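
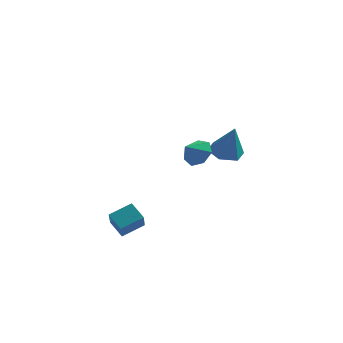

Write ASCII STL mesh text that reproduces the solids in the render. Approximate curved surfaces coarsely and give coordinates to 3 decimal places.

solid 
facet normal 0.483 0.594 -0.644
outer loop
vertex 3.211 -2.634 2.537
vertex 2.726 -2.917 1.912
vertex 2.596 -2.261 2.42
endloop
endfacet
facet normal -0.100 0.144 0.985
outer loop
vertex 3.211 -2.634 2.537
vertex 2.596 -2.261 2.42
vertex 2.234 -3.523 2.568
endloop
endfacet
facet normal 0.483 0.594 -0.643
outer loop
vertex 2.596 -2.261 2.42
vertex 2.726 -2.917 1.912
vertex 2.079 -2.382 1.92
endloop
endfacet
facet normal -0.701 0.278 0.657
outer loop
vertex 2.596 -2.261 2.42
vertex 2.079 -2.382 1.92
vertex 2.234 -3.523 2.568
endloop
endfacet
facet normal 0.483 0.594 -0.643
outer loop
vertex 2.079 -2.382 1.92
vertex 2.726 -2.917 1.912
vertex 2.05 -2.906 1.414
endloop
endfacet
facet normal -0.990 -0.064 0.123
outer loop
vertex 2.079 -2.382 1.92
vertex 2.05 -2.906 1.414
vertex 2.234 -3.523 2.568
endloop
endfacet
facet normal 0.484 0.594 -0.643
outer loop
vertex 2.05 -2.906 1.414
vertex 2.726 -2.917 1.912
vertex 2.529 -3.438 1.283
endloop
endfacet
facet normal -0.752 -0.624 -0.214
outer loop
vertex 2.05 -2.906 1.414
vertex 2.529 -3.438 1.283
vertex 2.234 -3.523 2.568
endloop
endfacet
facet normal 0.483 0.594 -0.643
outer loop
vertex 2.529 -3.438 1.283
vertex 2.726 -2.917 1.912
vertex 3.158 -3.579 1.625
endloop
endfacet
facet normal -0.164 -0.981 -0.103
outer loop
vertex 2.529 -3.438 1.283
vertex 3.158 -3.579 1.625
vertex 2.234 -3.523 2.568
endloop
endfacet
facet normal 0.483 0.594 -0.643
outer loop
vertex 3.158 -3.579 1.625
vertex 2.726 -2.917 1.912
vertex 3.461 -3.221 2.183
endloop
endfacet
facet normal 0.331 -0.866 0.376
outer loop
vertex 3.158 -3.579 1.625
vertex 3.461 -3.221 2.183
vertex 2.234 -3.523 2.568
endloop
endfacet
facet normal 0.483 0.594 -0.644
outer loop
vertex 3.461 -3.221 2.183
vertex 2.726 -2.917 1.912
vertex 3.211 -2.634 2.537
endloop
endfacet
facet normal 0.359 -0.365 0.859
outer loop
vertex 3.461 -3.221 2.183
vertex 3.211 -2.634 2.537
vertex 2.234 -3.523 2.568
endloop
endfacet
facet normal -0.277 0.135 -0.951
outer loop
vertex 3.462 3.204 -1.537
vertex 2.714 3.78 -1.238
vertex 3.597 4.18 -1.438
endloop
endfacet
facet normal 0.982 -0.148 0.121
outer loop
vertex 3.462 3.204 -1.537
vertex 3.597 4.18 -1.438
vertex 3.246 3.52 0.598
endloop
endfacet
facet normal -0.276 0.134 -0.952
outer loop
vertex 3.597 4.18 -1.438
vertex 2.714 3.78 -1.238
vertex 2.849 4.755 -1.14
endloop
endfacet
facet normal 0.654 0.679 0.333
outer loop
vertex 3.597 4.18 -1.438
vertex 2.849 4.755 -1.14
vertex 3.246 3.52 0.598
endloop
endfacet
facet normal -0.276 0.134 -0.952
outer loop
vertex 2.849 4.755 -1.14
vertex 2.714 3.78 -1.238
vertex 1.966 4.355 -0.94
endloop
endfacet
facet normal -0.214 0.772 0.598
outer loop
vertex 2.849 4.755 -1.14
vertex 1.966 4.355 -0.94
vertex 3.246 3.52 0.598
endloop
endfacet
facet normal -0.275 0.135 -0.952
outer loop
vertex 1.966 4.355 -0.94
vertex 2.714 3.78 -1.238
vertex 1.83 3.38 -1.039
endloop
endfacet
facet normal -0.757 0.039 0.652
outer loop
vertex 1.966 4.355 -0.94
vertex 1.83 3.38 -1.039
vertex 3.246 3.52 0.598
endloop
endfacet
facet normal -0.275 0.135 -0.952
outer loop
vertex 1.83 3.38 -1.039
vertex 2.714 3.78 -1.238
vertex 2.578 2.804 -1.337
endloop
endfacet
facet normal -0.431 -0.788 0.440
outer loop
vertex 1.83 3.38 -1.039
vertex 2.578 2.804 -1.337
vertex 3.246 3.52 0.598
endloop
endfacet
facet normal -0.276 0.135 -0.952
outer loop
vertex 2.578 2.804 -1.337
vertex 2.714 3.78 -1.238
vertex 3.462 3.204 -1.537
endloop
endfacet
facet normal 0.438 -0.882 0.175
outer loop
vertex 2.578 2.804 -1.337
vertex 3.462 3.204 -1.537
vertex 3.246 3.52 0.598
endloop
endfacet
facet normal -0.672 0.478 0.565
outer loop
vertex -1.665 -2.963 -2.814
vertex -0.706 -2.21 -2.31
vertex -1.88 -1.934 -3.94
endloop
endfacet
facet normal -0.727 -0.570 -0.383
outer loop
vertex -1.154 -2.45 -4.55
vertex -1.665 -2.963 -2.814
vertex -1.88 -1.934 -3.94
endloop
endfacet
facet normal -0.673 0.478 0.565
outer loop
vertex -1.88 -1.934 -3.94
vertex -0.706 -2.21 -2.31
vertex -0.921 -1.181 -3.435
endloop
endfacet
facet normal -0.140 0.668 -0.731
outer loop
vertex -0.921 -1.181 -3.435
vertex -1.154 -2.45 -4.55
vertex -1.88 -1.934 -3.94
endloop
endfacet
facet normal 0.140 -0.668 0.731
outer loop
vertex -1.665 -2.963 -2.814
vertex 0.02 -2.726 -2.92
vertex -0.706 -2.21 -2.31
endloop
endfacet
facet normal -0.727 -0.570 -0.382
outer loop
vertex -0.939 -3.479 -3.425
vertex -1.665 -2.963 -2.814
vertex -1.154 -2.45 -4.55
endloop
endfacet
facet normal 0.140 -0.668 0.731
outer loop
vertex -0.939 -3.479 -3.425
vertex 0.02 -2.726 -2.92
vertex -1.665 -2.963 -2.814
endloop
endfacet
facet normal 0.727 0.570 0.383
outer loop
vertex -0.706 -2.21 -2.31
vertex 0.02 -2.726 -2.92
vertex -0.921 -1.181 -3.435
endloop
endfacet
facet normal -0.140 0.668 -0.731
outer loop
vertex -0.195 -1.697 -4.046
vertex -1.154 -2.45 -4.55
vertex -0.921 -1.181 -3.435
endloop
endfacet
facet normal 0.727 0.570 0.382
outer loop
vertex -0.921 -1.181 -3.435
vertex 0.02 -2.726 -2.92
vertex -0.195 -1.697 -4.046
endloop
endfacet
facet normal 0.672 -0.478 -0.565
outer loop
vertex -0.195 -1.697 -4.046
vertex -0.939 -3.479 -3.425
vertex -1.154 -2.45 -4.55
endloop
endfacet
facet normal 0.673 -0.478 -0.565
outer loop
vertex 0.02 -2.726 -2.92
vertex -0.939 -3.479 -3.425
vertex -0.195 -1.697 -4.046
endloop
endfacet

endsolid


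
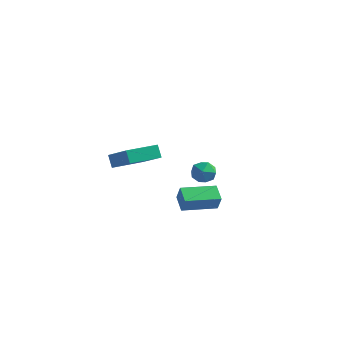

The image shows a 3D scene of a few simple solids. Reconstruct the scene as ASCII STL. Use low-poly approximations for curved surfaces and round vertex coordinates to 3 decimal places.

solid 
facet normal -0.771 -0.628 0.106
outer loop
vertex -1.62 -1.594 -2.905
vertex -2.229 -0.787 -2.553
vertex -1.904 -1.403 -3.834
endloop
endfacet
facet normal 0.569 -0.754 -0.329
outer loop
vertex -0.371 -0.153 -4.047
vertex -1.62 -1.594 -2.905
vertex -1.904 -1.403 -3.834
endloop
endfacet
facet normal -0.770 -0.629 0.107
outer loop
vertex -1.904 -1.403 -3.834
vertex -2.229 -0.787 -2.553
vertex -2.513 -0.597 -3.482
endloop
endfacet
facet normal -0.287 0.193 -0.938
outer loop
vertex -2.513 -0.597 -3.482
vertex -0.371 -0.153 -4.047
vertex -1.904 -1.403 -3.834
endloop
endfacet
facet normal 0.287 -0.192 0.938
outer loop
vertex -1.62 -1.594 -2.905
vertex -0.696 0.463 -2.766
vertex -2.229 -0.787 -2.553
endloop
endfacet
facet normal 0.569 -0.754 -0.328
outer loop
vertex -0.087 -0.343 -3.118
vertex -1.62 -1.594 -2.905
vertex -0.371 -0.153 -4.047
endloop
endfacet
facet normal 0.287 -0.193 0.938
outer loop
vertex -0.087 -0.343 -3.118
vertex -0.696 0.463 -2.766
vertex -1.62 -1.594 -2.905
endloop
endfacet
facet normal -0.569 0.754 0.328
outer loop
vertex -2.229 -0.787 -2.553
vertex -0.696 0.463 -2.766
vertex -2.513 -0.597 -3.482
endloop
endfacet
facet normal -0.287 0.192 -0.938
outer loop
vertex -0.98 0.654 -3.695
vertex -0.371 -0.153 -4.047
vertex -2.513 -0.597 -3.482
endloop
endfacet
facet normal -0.569 0.754 0.329
outer loop
vertex -2.513 -0.597 -3.482
vertex -0.696 0.463 -2.766
vertex -0.98 0.654 -3.695
endloop
endfacet
facet normal 0.771 0.628 -0.107
outer loop
vertex -0.98 0.654 -3.695
vertex -0.087 -0.343 -3.118
vertex -0.371 -0.153 -4.047
endloop
endfacet
facet normal 0.770 0.629 -0.106
outer loop
vertex -0.696 0.463 -2.766
vertex -0.087 -0.343 -3.118
vertex -0.98 0.654 -3.695
endloop
endfacet
facet normal -0.665 0.442 -0.602
outer loop
vertex -4.927 -3.721 1.088
vertex -3.845 -2.303 0.935
vertex -4.571 -4.062 0.445
endloop
endfacet
facet normal -0.604 -0.792 0.086
outer loop
vertex -3.135 -5.017 1.745
vertex -4.927 -3.721 1.088
vertex -4.571 -4.062 0.445
endloop
endfacet
facet normal -0.665 0.442 -0.602
outer loop
vertex -4.571 -4.062 0.445
vertex -3.845 -2.303 0.935
vertex -3.489 -2.644 0.292
endloop
endfacet
facet normal 0.439 -0.421 -0.794
outer loop
vertex -3.489 -2.644 0.292
vertex -3.135 -5.017 1.745
vertex -4.571 -4.062 0.445
endloop
endfacet
facet normal -0.439 0.421 0.794
outer loop
vertex -4.927 -3.721 1.088
vertex -2.409 -3.258 2.235
vertex -3.845 -2.303 0.935
endloop
endfacet
facet normal -0.604 -0.792 0.086
outer loop
vertex -3.491 -4.676 2.388
vertex -4.927 -3.721 1.088
vertex -3.135 -5.017 1.745
endloop
endfacet
facet normal -0.439 0.421 0.794
outer loop
vertex -3.491 -4.676 2.388
vertex -2.409 -3.258 2.235
vertex -4.927 -3.721 1.088
endloop
endfacet
facet normal 0.604 0.792 -0.086
outer loop
vertex -3.845 -2.303 0.935
vertex -2.409 -3.258 2.235
vertex -3.489 -2.644 0.292
endloop
endfacet
facet normal 0.439 -0.421 -0.794
outer loop
vertex -2.053 -3.599 1.592
vertex -3.135 -5.017 1.745
vertex -3.489 -2.644 0.292
endloop
endfacet
facet normal 0.604 0.792 -0.086
outer loop
vertex -3.489 -2.644 0.292
vertex -2.409 -3.258 2.235
vertex -2.053 -3.599 1.592
endloop
endfacet
facet normal 0.665 -0.442 0.602
outer loop
vertex -2.053 -3.599 1.592
vertex -3.491 -4.676 2.388
vertex -3.135 -5.017 1.745
endloop
endfacet
facet normal 0.665 -0.442 0.602
outer loop
vertex -2.409 -3.258 2.235
vertex -3.491 -4.676 2.388
vertex -2.053 -3.599 1.592
endloop
endfacet
facet normal -0.700 0.691 -0.179
outer loop
vertex -2.636 3.617 -4.26
vertex -3.212 3.106 -3.979
vertex -2.835 3.621 -3.464
endloop
endfacet
facet normal -0.075 0.997 -0.024
outer loop
vertex -2.636 3.617 -4.26
vertex -2.835 3.621 -3.464
vertex -2.049 3.675 -3.69
endloop
endfacet
facet normal 0.407 0.767 -0.497
outer loop
vertex -2.636 3.617 -4.26
vertex -2.049 3.675 -3.69
vertex -1.939 3.193 -4.344
endloop
endfacet
facet normal 0.080 0.318 -0.945
outer loop
vertex -2.636 3.617 -4.26
vertex -1.939 3.193 -4.344
vertex -2.658 2.841 -4.523
endloop
endfacet
facet normal -0.605 0.271 -0.748
outer loop
vertex -2.636 3.617 -4.26
vertex -2.658 2.841 -4.523
vertex -3.212 3.106 -3.979
endloop
endfacet
facet normal 0.126 0.772 0.623
outer loop
vertex -2.049 3.675 -3.69
vertex -2.835 3.621 -3.464
vertex -2.262 3.199 -3.057
endloop
endfacet
facet normal -0.886 0.277 0.372
outer loop
vertex -2.835 3.621 -3.464
vertex -3.212 3.106 -3.979
vertex -2.981 2.847 -3.236
endloop
endfacet
facet normal -0.732 -0.403 -0.549
outer loop
vertex -3.212 3.106 -3.979
vertex -2.658 2.841 -4.523
vertex -2.871 2.365 -3.89
endloop
endfacet
facet normal 0.376 -0.326 -0.867
outer loop
vertex -2.658 2.841 -4.523
vertex -1.939 3.193 -4.344
vertex -2.085 2.419 -4.116
endloop
endfacet
facet normal 0.906 0.400 -0.142
outer loop
vertex -1.939 3.193 -4.344
vertex -2.049 3.675 -3.69
vertex -1.708 2.934 -3.601
endloop
endfacet
facet normal -0.080 -0.318 0.945
outer loop
vertex -2.284 2.423 -3.32
vertex -2.262 3.199 -3.057
vertex -2.981 2.847 -3.236
endloop
endfacet
facet normal -0.407 -0.767 0.497
outer loop
vertex -2.284 2.423 -3.32
vertex -2.981 2.847 -3.236
vertex -2.871 2.365 -3.89
endloop
endfacet
facet normal 0.075 -0.997 0.024
outer loop
vertex -2.284 2.423 -3.32
vertex -2.871 2.365 -3.89
vertex -2.085 2.419 -4.116
endloop
endfacet
facet normal 0.700 -0.691 0.179
outer loop
vertex -2.284 2.423 -3.32
vertex -2.085 2.419 -4.116
vertex -1.708 2.934 -3.601
endloop
endfacet
facet normal 0.605 -0.271 0.748
outer loop
vertex -2.284 2.423 -3.32
vertex -1.708 2.934 -3.601
vertex -2.262 3.199 -3.057
endloop
endfacet
facet normal -0.376 0.326 0.867
outer loop
vertex -2.981 2.847 -3.236
vertex -2.262 3.199 -3.057
vertex -2.835 3.621 -3.464
endloop
endfacet
facet normal -0.906 -0.400 0.142
outer loop
vertex -2.871 2.365 -3.89
vertex -2.981 2.847 -3.236
vertex -3.212 3.106 -3.979
endloop
endfacet
facet normal -0.126 -0.772 -0.623
outer loop
vertex -2.085 2.419 -4.116
vertex -2.871 2.365 -3.89
vertex -2.658 2.841 -4.523
endloop
endfacet
facet normal 0.886 -0.277 -0.372
outer loop
vertex -1.708 2.934 -3.601
vertex -2.085 2.419 -4.116
vertex -1.939 3.193 -4.344
endloop
endfacet
facet normal 0.732 0.403 0.549
outer loop
vertex -2.262 3.199 -3.057
vertex -1.708 2.934 -3.601
vertex -2.049 3.675 -3.69
endloop
endfacet

endsolid


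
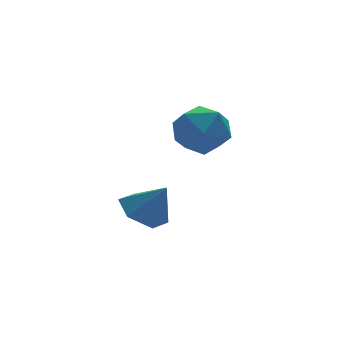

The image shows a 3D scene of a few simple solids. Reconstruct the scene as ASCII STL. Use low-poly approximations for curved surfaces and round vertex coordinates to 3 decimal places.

solid 
facet normal -0.433 0.343 -0.834
outer loop
vertex -3.613 2.424 -3.443
vertex -4.256 1.932 -3.312
vertex -4.251 2.691 -3.002
endloop
endfacet
facet normal 0.611 0.590 0.527
outer loop
vertex -3.613 2.424 -3.443
vertex -4.251 2.691 -3.002
vertex -3.724 1.508 -2.288
endloop
endfacet
facet normal -0.433 0.343 -0.834
outer loop
vertex -4.251 2.691 -3.002
vertex -4.256 1.932 -3.312
vertex -4.894 2.199 -2.871
endloop
endfacet
facet normal -0.168 0.453 0.875
outer loop
vertex -4.251 2.691 -3.002
vertex -4.894 2.199 -2.871
vertex -3.724 1.508 -2.288
endloop
endfacet
facet normal -0.432 0.344 -0.834
outer loop
vertex -4.894 2.199 -2.871
vertex -4.256 1.932 -3.312
vertex -4.899 1.44 -3.182
endloop
endfacet
facet normal -0.564 -0.310 0.765
outer loop
vertex -4.894 2.199 -2.871
vertex -4.899 1.44 -3.182
vertex -3.724 1.508 -2.288
endloop
endfacet
facet normal -0.432 0.345 -0.833
outer loop
vertex -4.899 1.44 -3.182
vertex -4.256 1.932 -3.312
vertex -4.262 1.173 -3.623
endloop
endfacet
facet normal -0.179 -0.935 0.307
outer loop
vertex -4.899 1.44 -3.182
vertex -4.262 1.173 -3.623
vertex -3.724 1.508 -2.288
endloop
endfacet
facet normal -0.433 0.345 -0.833
outer loop
vertex -4.262 1.173 -3.623
vertex -4.256 1.932 -3.312
vertex -3.619 1.665 -3.754
endloop
endfacet
facet normal 0.602 -0.798 -0.042
outer loop
vertex -4.262 1.173 -3.623
vertex -3.619 1.665 -3.754
vertex -3.724 1.508 -2.288
endloop
endfacet
facet normal -0.433 0.345 -0.833
outer loop
vertex -3.619 1.665 -3.754
vertex -4.256 1.932 -3.312
vertex -3.613 2.424 -3.443
endloop
endfacet
facet normal 0.997 -0.036 0.068
outer loop
vertex -3.619 1.665 -3.754
vertex -3.613 2.424 -3.443
vertex -3.724 1.508 -2.288
endloop
endfacet
facet normal -0.074 0.971 0.228
outer loop
vertex -2.68 1.679 -0.175
vertex -3.537 1.533 0.169
vertex -2.79 1.459 0.728
endloop
endfacet
facet normal 0.605 0.753 0.257
outer loop
vertex -2.68 1.679 -0.175
vertex -2.79 1.459 0.728
vertex -2.097 1.071 0.233
endloop
endfacet
facet normal 0.782 0.493 -0.382
outer loop
vertex -2.68 1.679 -0.175
vertex -2.097 1.071 0.233
vertex -2.415 0.905 -0.631
endloop
endfacet
facet normal 0.211 0.549 -0.809
outer loop
vertex -2.68 1.679 -0.175
vertex -2.415 0.905 -0.631
vertex -3.306 1.19 -0.67
endloop
endfacet
facet normal -0.317 0.844 -0.432
outer loop
vertex -2.68 1.679 -0.175
vertex -3.306 1.19 -0.67
vertex -3.537 1.533 0.169
endloop
endfacet
facet normal 0.646 0.221 0.731
outer loop
vertex -2.097 1.071 0.233
vertex -2.79 1.459 0.728
vertex -2.594 0.55 0.83
endloop
endfacet
facet normal -0.453 0.574 0.682
outer loop
vertex -2.79 1.459 0.728
vertex -3.537 1.533 0.169
vertex -3.485 0.835 0.791
endloop
endfacet
facet normal -0.847 0.368 -0.384
outer loop
vertex -3.537 1.533 0.169
vertex -3.306 1.19 -0.67
vertex -3.803 0.669 -0.073
endloop
endfacet
facet normal 0.008 -0.110 -0.994
outer loop
vertex -3.306 1.19 -0.67
vertex -2.415 0.905 -0.631
vertex -3.11 0.281 -0.568
endloop
endfacet
facet normal 0.931 -0.202 -0.304
outer loop
vertex -2.415 0.905 -0.631
vertex -2.097 1.071 0.233
vertex -2.363 0.207 -0.009
endloop
endfacet
facet normal -0.211 -0.549 0.809
outer loop
vertex -3.22 0.061 0.335
vertex -2.594 0.55 0.83
vertex -3.485 0.835 0.791
endloop
endfacet
facet normal -0.782 -0.493 0.382
outer loop
vertex -3.22 0.061 0.335
vertex -3.485 0.835 0.791
vertex -3.803 0.669 -0.073
endloop
endfacet
facet normal -0.605 -0.753 -0.257
outer loop
vertex -3.22 0.061 0.335
vertex -3.803 0.669 -0.073
vertex -3.11 0.281 -0.568
endloop
endfacet
facet normal 0.074 -0.971 -0.228
outer loop
vertex -3.22 0.061 0.335
vertex -3.11 0.281 -0.568
vertex -2.363 0.207 -0.009
endloop
endfacet
facet normal 0.317 -0.844 0.432
outer loop
vertex -3.22 0.061 0.335
vertex -2.363 0.207 -0.009
vertex -2.594 0.55 0.83
endloop
endfacet
facet normal -0.008 0.110 0.994
outer loop
vertex -3.485 0.835 0.791
vertex -2.594 0.55 0.83
vertex -2.79 1.459 0.728
endloop
endfacet
facet normal -0.931 0.202 0.304
outer loop
vertex -3.803 0.669 -0.073
vertex -3.485 0.835 0.791
vertex -3.537 1.533 0.169
endloop
endfacet
facet normal -0.646 -0.221 -0.731
outer loop
vertex -3.11 0.281 -0.568
vertex -3.803 0.669 -0.073
vertex -3.306 1.19 -0.67
endloop
endfacet
facet normal 0.453 -0.574 -0.682
outer loop
vertex -2.363 0.207 -0.009
vertex -3.11 0.281 -0.568
vertex -2.415 0.905 -0.631
endloop
endfacet
facet normal 0.847 -0.368 0.384
outer loop
vertex -2.594 0.55 0.83
vertex -2.363 0.207 -0.009
vertex -2.097 1.071 0.233
endloop
endfacet

endsolid


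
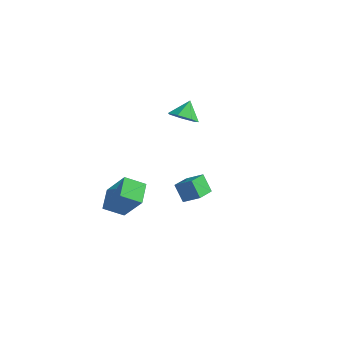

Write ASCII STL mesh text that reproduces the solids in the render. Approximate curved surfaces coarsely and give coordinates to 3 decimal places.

solid 
facet normal -0.582 0.228 0.781
outer loop
vertex -0.056 -1.425 -0.442
vertex -0.031 -0.374 -0.73
vertex -0.901 -1.566 -1.031
endloop
endfacet
facet normal -0.024 -0.964 0.265
outer loop
vertex -0.289 -1.806 -1.85
vertex -0.056 -1.425 -0.442
vertex -0.901 -1.566 -1.031
endloop
endfacet
facet normal -0.582 0.228 0.781
outer loop
vertex -0.901 -1.566 -1.031
vertex -0.031 -0.374 -0.73
vertex -0.876 -0.515 -1.319
endloop
endfacet
facet normal -0.812 -0.136 -0.567
outer loop
vertex -0.876 -0.515 -1.319
vertex -0.289 -1.806 -1.85
vertex -0.901 -1.566 -1.031
endloop
endfacet
facet normal 0.812 0.136 0.567
outer loop
vertex -0.056 -1.425 -0.442
vertex 0.581 -0.614 -1.549
vertex -0.031 -0.374 -0.73
endloop
endfacet
facet normal -0.024 -0.964 0.265
outer loop
vertex 0.556 -1.665 -1.261
vertex -0.056 -1.425 -0.442
vertex -0.289 -1.806 -1.85
endloop
endfacet
facet normal 0.812 0.136 0.567
outer loop
vertex 0.556 -1.665 -1.261
vertex 0.581 -0.614 -1.549
vertex -0.056 -1.425 -0.442
endloop
endfacet
facet normal 0.024 0.964 -0.265
outer loop
vertex -0.031 -0.374 -0.73
vertex 0.581 -0.614 -1.549
vertex -0.876 -0.515 -1.319
endloop
endfacet
facet normal -0.812 -0.136 -0.567
outer loop
vertex -0.264 -0.755 -2.138
vertex -0.289 -1.806 -1.85
vertex -0.876 -0.515 -1.319
endloop
endfacet
facet normal 0.024 0.964 -0.265
outer loop
vertex -0.876 -0.515 -1.319
vertex 0.581 -0.614 -1.549
vertex -0.264 -0.755 -2.138
endloop
endfacet
facet normal 0.582 -0.228 -0.781
outer loop
vertex -0.264 -0.755 -2.138
vertex 0.556 -1.665 -1.261
vertex -0.289 -1.806 -1.85
endloop
endfacet
facet normal 0.582 -0.228 -0.781
outer loop
vertex 0.581 -0.614 -1.549
vertex 0.556 -1.665 -1.261
vertex -0.264 -0.755 -2.138
endloop
endfacet
facet normal -0.740 -0.477 0.474
outer loop
vertex -2.391 -3.997 -0.669
vertex -2.821 -2.937 -0.274
vertex -3.498 -3.856 -2.255
endloop
endfacet
facet normal 0.355 -0.876 -0.326
outer loop
vertex -2.639 -3.303 -2.806
vertex -2.391 -3.997 -0.669
vertex -3.498 -3.856 -2.255
endloop
endfacet
facet normal -0.740 -0.477 0.474
outer loop
vertex -3.498 -3.856 -2.255
vertex -2.821 -2.937 -0.274
vertex -3.928 -2.796 -1.861
endloop
endfacet
facet normal -0.571 0.072 -0.818
outer loop
vertex -3.928 -2.796 -1.861
vertex -2.639 -3.303 -2.806
vertex -3.498 -3.856 -2.255
endloop
endfacet
facet normal 0.571 -0.073 0.817
outer loop
vertex -2.391 -3.997 -0.669
vertex -1.962 -2.384 -0.825
vertex -2.821 -2.937 -0.274
endloop
endfacet
facet normal 0.355 -0.876 -0.326
outer loop
vertex -1.532 -3.444 -1.219
vertex -2.391 -3.997 -0.669
vertex -2.639 -3.303 -2.806
endloop
endfacet
facet normal 0.571 -0.073 0.818
outer loop
vertex -1.532 -3.444 -1.219
vertex -1.962 -2.384 -0.825
vertex -2.391 -3.997 -0.669
endloop
endfacet
facet normal -0.355 0.876 0.326
outer loop
vertex -2.821 -2.937 -0.274
vertex -1.962 -2.384 -0.825
vertex -3.928 -2.796 -1.861
endloop
endfacet
facet normal -0.571 0.073 -0.818
outer loop
vertex -3.069 -2.243 -2.411
vertex -2.639 -3.303 -2.806
vertex -3.928 -2.796 -1.861
endloop
endfacet
facet normal -0.355 0.876 0.326
outer loop
vertex -3.928 -2.796 -1.861
vertex -1.962 -2.384 -0.825
vertex -3.069 -2.243 -2.411
endloop
endfacet
facet normal 0.740 0.477 -0.474
outer loop
vertex -3.069 -2.243 -2.411
vertex -1.532 -3.444 -1.219
vertex -2.639 -3.303 -2.806
endloop
endfacet
facet normal 0.740 0.477 -0.474
outer loop
vertex -1.962 -2.384 -0.825
vertex -1.532 -3.444 -1.219
vertex -3.069 -2.243 -2.411
endloop
endfacet
facet normal 0.053 -0.724 -0.687
outer loop
vertex -3.016 3.839 -1.02
vertex -3.34 3.301 -0.478
vertex -3.734 3.788 -1.022
endloop
endfacet
facet normal -0.069 0.974 -0.215
outer loop
vertex -3.016 3.839 -1.02
vertex -3.734 3.788 -1.022
vertex -3.4 4.099 0.278
endloop
endfacet
facet normal 0.053 -0.725 -0.687
outer loop
vertex -3.734 3.788 -1.022
vertex -3.34 3.301 -0.478
vertex -4.156 3.371 -0.615
endloop
endfacet
facet normal -0.699 0.715 0.008
outer loop
vertex -3.734 3.788 -1.022
vertex -4.156 3.371 -0.615
vertex -3.4 4.099 0.278
endloop
endfacet
facet normal 0.053 -0.725 -0.687
outer loop
vertex -4.156 3.371 -0.615
vertex -3.34 3.301 -0.478
vertex -3.964 2.901 -0.104
endloop
endfacet
facet normal -0.826 0.224 0.517
outer loop
vertex -4.156 3.371 -0.615
vertex -3.964 2.901 -0.104
vertex -3.4 4.099 0.278
endloop
endfacet
facet normal 0.053 -0.725 -0.686
outer loop
vertex -3.964 2.901 -0.104
vertex -3.34 3.301 -0.478
vertex -3.302 2.733 0.125
endloop
endfacet
facet normal -0.353 -0.129 0.927
outer loop
vertex -3.964 2.901 -0.104
vertex -3.302 2.733 0.125
vertex -3.4 4.099 0.278
endloop
endfacet
facet normal 0.054 -0.725 -0.686
outer loop
vertex -3.302 2.733 0.125
vertex -3.34 3.301 -0.478
vertex -2.669 2.993 -0.1
endloop
endfacet
facet normal 0.362 -0.078 0.929
outer loop
vertex -3.302 2.733 0.125
vertex -2.669 2.993 -0.1
vertex -3.4 4.099 0.278
endloop
endfacet
facet normal 0.054 -0.725 -0.687
outer loop
vertex -2.669 2.993 -0.1
vertex -3.34 3.301 -0.478
vertex -2.542 3.485 -0.609
endloop
endfacet
facet normal 0.783 0.339 0.523
outer loop
vertex -2.669 2.993 -0.1
vertex -2.542 3.485 -0.609
vertex -3.4 4.099 0.278
endloop
endfacet
facet normal 0.054 -0.725 -0.687
outer loop
vertex -2.542 3.485 -0.609
vertex -3.34 3.301 -0.478
vertex -3.016 3.839 -1.02
endloop
endfacet
facet normal 0.591 0.807 0.013
outer loop
vertex -2.542 3.485 -0.609
vertex -3.016 3.839 -1.02
vertex -3.4 4.099 0.278
endloop
endfacet

endsolid


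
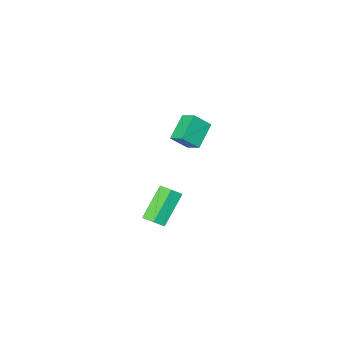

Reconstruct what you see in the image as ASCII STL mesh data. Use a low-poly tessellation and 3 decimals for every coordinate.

solid 
facet normal -0.727 -0.415 0.546
outer loop
vertex -2.364 -4.918 1.394
vertex -2.5 -4.01 1.903
vertex -3.193 -4.572 0.553
endloop
endfacet
facet normal 0.131 -0.865 -0.485
outer loop
vertex -2.0 -3.89 -0.343
vertex -2.364 -4.918 1.394
vertex -3.193 -4.572 0.553
endloop
endfacet
facet normal -0.728 -0.415 0.546
outer loop
vertex -3.193 -4.572 0.553
vertex -2.5 -4.01 1.903
vertex -3.329 -3.663 1.062
endloop
endfacet
facet normal -0.674 0.282 -0.683
outer loop
vertex -3.329 -3.663 1.062
vertex -2.0 -3.89 -0.343
vertex -3.193 -4.572 0.553
endloop
endfacet
facet normal 0.674 -0.282 0.683
outer loop
vertex -2.364 -4.918 1.394
vertex -1.307 -3.328 1.007
vertex -2.5 -4.01 1.903
endloop
endfacet
facet normal 0.130 -0.865 -0.485
outer loop
vertex -1.171 -4.237 0.498
vertex -2.364 -4.918 1.394
vertex -2.0 -3.89 -0.343
endloop
endfacet
facet normal 0.674 -0.282 0.683
outer loop
vertex -1.171 -4.237 0.498
vertex -1.307 -3.328 1.007
vertex -2.364 -4.918 1.394
endloop
endfacet
facet normal -0.130 0.865 0.485
outer loop
vertex -2.5 -4.01 1.903
vertex -1.307 -3.328 1.007
vertex -3.329 -3.663 1.062
endloop
endfacet
facet normal -0.674 0.282 -0.683
outer loop
vertex -2.136 -2.982 0.166
vertex -2.0 -3.89 -0.343
vertex -3.329 -3.663 1.062
endloop
endfacet
facet normal -0.130 0.865 0.484
outer loop
vertex -3.329 -3.663 1.062
vertex -1.307 -3.328 1.007
vertex -2.136 -2.982 0.166
endloop
endfacet
facet normal 0.728 0.415 -0.546
outer loop
vertex -2.136 -2.982 0.166
vertex -1.171 -4.237 0.498
vertex -2.0 -3.89 -0.343
endloop
endfacet
facet normal 0.728 0.415 -0.546
outer loop
vertex -1.307 -3.328 1.007
vertex -1.171 -4.237 0.498
vertex -2.136 -2.982 0.166
endloop
endfacet
facet normal 0.670 0.269 -0.691
outer loop
vertex 4.76 2.56 1.66
vertex 4.271 2.748 1.259
vertex 4.535 3.18 1.683
endloop
endfacet
facet normal 0.659 0.212 0.722
outer loop
vertex 4.76 2.56 1.66
vertex 4.535 3.18 1.683
vertex 3.418 2.023 3.043
endloop
endfacet
facet normal 0.658 0.213 0.722
outer loop
vertex 3.418 2.023 3.043
vertex 4.535 3.18 1.683
vertex 3.193 2.644 3.065
endloop
endfacet
facet normal -0.671 -0.268 0.691
outer loop
vertex 3.418 2.023 3.043
vertex 3.193 2.644 3.065
vertex 2.929 2.212 2.641
endloop
endfacet
facet normal 0.671 0.268 -0.691
outer loop
vertex 4.535 3.18 1.683
vertex 4.271 2.748 1.259
vertex 4.046 3.368 1.281
endloop
endfacet
facet normal 0.034 0.920 0.390
outer loop
vertex 4.535 3.18 1.683
vertex 4.046 3.368 1.281
vertex 3.193 2.644 3.065
endloop
endfacet
facet normal 0.034 0.920 0.390
outer loop
vertex 3.193 2.644 3.065
vertex 4.046 3.368 1.281
vertex 2.704 2.832 2.663
endloop
endfacet
facet normal -0.671 -0.268 0.691
outer loop
vertex 3.193 2.644 3.065
vertex 2.704 2.832 2.663
vertex 2.929 2.212 2.641
endloop
endfacet
facet normal 0.672 0.268 -0.691
outer loop
vertex 4.046 3.368 1.281
vertex 4.271 2.748 1.259
vertex 3.782 2.937 0.857
endloop
endfacet
facet normal -0.624 0.708 -0.331
outer loop
vertex 4.046 3.368 1.281
vertex 3.782 2.937 0.857
vertex 2.704 2.832 2.663
endloop
endfacet
facet normal -0.625 0.707 -0.332
outer loop
vertex 2.704 2.832 2.663
vertex 3.782 2.937 0.857
vertex 2.44 2.4 2.24
endloop
endfacet
facet normal -0.670 -0.268 0.692
outer loop
vertex 2.704 2.832 2.663
vertex 2.44 2.4 2.24
vertex 2.929 2.212 2.641
endloop
endfacet
facet normal 0.671 0.268 -0.691
outer loop
vertex 3.782 2.937 0.857
vertex 4.271 2.748 1.259
vertex 4.007 2.316 0.835
endloop
endfacet
facet normal -0.659 -0.213 -0.722
outer loop
vertex 3.782 2.937 0.857
vertex 4.007 2.316 0.835
vertex 2.44 2.4 2.24
endloop
endfacet
facet normal -0.659 -0.212 -0.722
outer loop
vertex 2.44 2.4 2.24
vertex 4.007 2.316 0.835
vertex 2.665 1.78 2.217
endloop
endfacet
facet normal -0.670 -0.269 0.691
outer loop
vertex 2.44 2.4 2.24
vertex 2.665 1.78 2.217
vertex 2.929 2.212 2.641
endloop
endfacet
facet normal 0.671 0.268 -0.691
outer loop
vertex 4.007 2.316 0.835
vertex 4.271 2.748 1.259
vertex 4.496 2.128 1.237
endloop
endfacet
facet normal -0.034 -0.920 -0.390
outer loop
vertex 4.007 2.316 0.835
vertex 4.496 2.128 1.237
vertex 2.665 1.78 2.217
endloop
endfacet
facet normal -0.034 -0.920 -0.390
outer loop
vertex 2.665 1.78 2.217
vertex 4.496 2.128 1.237
vertex 3.154 1.592 2.619
endloop
endfacet
facet normal -0.671 -0.268 0.691
outer loop
vertex 2.665 1.78 2.217
vertex 3.154 1.592 2.619
vertex 2.929 2.212 2.641
endloop
endfacet
facet normal 0.670 0.268 -0.692
outer loop
vertex 4.496 2.128 1.237
vertex 4.271 2.748 1.259
vertex 4.76 2.56 1.66
endloop
endfacet
facet normal 0.624 -0.707 0.332
outer loop
vertex 4.496 2.128 1.237
vertex 4.76 2.56 1.66
vertex 3.154 1.592 2.619
endloop
endfacet
facet normal 0.624 -0.708 0.331
outer loop
vertex 3.154 1.592 2.619
vertex 4.76 2.56 1.66
vertex 3.418 2.023 3.043
endloop
endfacet
facet normal -0.672 -0.268 0.691
outer loop
vertex 3.154 1.592 2.619
vertex 3.418 2.023 3.043
vertex 2.929 2.212 2.641
endloop
endfacet

endsolid


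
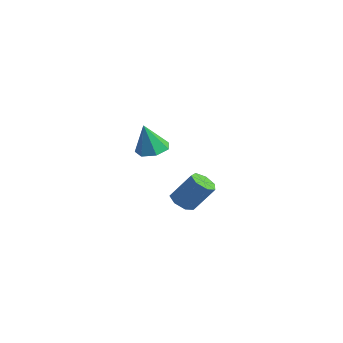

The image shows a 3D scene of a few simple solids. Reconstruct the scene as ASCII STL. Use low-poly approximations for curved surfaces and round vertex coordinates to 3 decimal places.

solid 
facet normal -0.354 -0.470 -0.808
outer loop
vertex -1.385 0.058 -3.162
vertex -2.018 0.237 -2.989
vertex -1.574 0.573 -3.379
endloop
endfacet
facet normal 0.879 0.129 -0.459
outer loop
vertex -1.385 0.058 -3.162
vertex -1.574 0.573 -3.379
vertex -0.809 0.825 -1.844
endloop
endfacet
facet normal 0.879 0.129 -0.459
outer loop
vertex -0.809 0.825 -1.844
vertex -1.574 0.573 -3.379
vertex -0.998 1.34 -2.061
endloop
endfacet
facet normal 0.353 0.470 0.809
outer loop
vertex -0.809 0.825 -1.844
vertex -0.998 1.34 -2.061
vertex -1.442 1.003 -1.671
endloop
endfacet
facet normal -0.354 -0.470 -0.808
outer loop
vertex -1.574 0.573 -3.379
vertex -2.018 0.237 -2.989
vertex -2.098 0.835 -3.302
endloop
endfacet
facet normal 0.297 0.763 -0.574
outer loop
vertex -1.574 0.573 -3.379
vertex -2.098 0.835 -3.302
vertex -0.998 1.34 -2.061
endloop
endfacet
facet normal 0.298 0.762 -0.575
outer loop
vertex -0.998 1.34 -2.061
vertex -2.098 0.835 -3.302
vertex -1.521 1.602 -1.985
endloop
endfacet
facet normal 0.353 0.470 0.809
outer loop
vertex -0.998 1.34 -2.061
vertex -1.521 1.602 -1.985
vertex -1.442 1.003 -1.671
endloop
endfacet
facet normal -0.353 -0.471 -0.809
outer loop
vertex -2.098 0.835 -3.302
vertex -2.018 0.237 -2.989
vertex -2.561 0.646 -2.99
endloop
endfacet
facet normal -0.508 0.822 -0.256
outer loop
vertex -2.098 0.835 -3.302
vertex -2.561 0.646 -2.99
vertex -1.521 1.602 -1.985
endloop
endfacet
facet normal -0.508 0.822 -0.257
outer loop
vertex -1.521 1.602 -1.985
vertex -2.561 0.646 -2.99
vertex -1.985 1.413 -1.672
endloop
endfacet
facet normal 0.354 0.470 0.808
outer loop
vertex -1.521 1.602 -1.985
vertex -1.985 1.413 -1.672
vertex -1.442 1.003 -1.671
endloop
endfacet
facet normal -0.353 -0.470 -0.809
outer loop
vertex -2.561 0.646 -2.99
vertex -2.018 0.237 -2.989
vertex -2.616 0.149 -2.677
endloop
endfacet
facet normal -0.931 0.263 0.254
outer loop
vertex -2.561 0.646 -2.99
vertex -2.616 0.149 -2.677
vertex -1.985 1.413 -1.672
endloop
endfacet
facet normal -0.931 0.263 0.254
outer loop
vertex -1.985 1.413 -1.672
vertex -2.616 0.149 -2.677
vertex -2.04 0.916 -1.359
endloop
endfacet
facet normal 0.354 0.470 0.809
outer loop
vertex -1.985 1.413 -1.672
vertex -2.04 0.916 -1.359
vertex -1.442 1.003 -1.671
endloop
endfacet
facet normal -0.353 -0.470 -0.809
outer loop
vertex -2.616 0.149 -2.677
vertex -2.018 0.237 -2.989
vertex -2.22 -0.282 -2.599
endloop
endfacet
facet normal -0.652 -0.496 0.573
outer loop
vertex -2.616 0.149 -2.677
vertex -2.22 -0.282 -2.599
vertex -2.04 0.916 -1.359
endloop
endfacet
facet normal -0.652 -0.496 0.573
outer loop
vertex -2.04 0.916 -1.359
vertex -2.22 -0.282 -2.599
vertex -1.644 0.485 -1.281
endloop
endfacet
facet normal 0.353 0.471 0.808
outer loop
vertex -2.04 0.916 -1.359
vertex -1.644 0.485 -1.281
vertex -1.442 1.003 -1.671
endloop
endfacet
facet normal -0.353 -0.470 -0.809
outer loop
vertex -2.22 -0.282 -2.599
vertex -2.018 0.237 -2.989
vertex -1.673 -0.323 -2.814
endloop
endfacet
facet normal 0.115 -0.880 0.461
outer loop
vertex -2.22 -0.282 -2.599
vertex -1.673 -0.323 -2.814
vertex -1.644 0.485 -1.281
endloop
endfacet
facet normal 0.116 -0.880 0.461
outer loop
vertex -1.644 0.485 -1.281
vertex -1.673 -0.323 -2.814
vertex -1.097 0.444 -1.497
endloop
endfacet
facet normal 0.354 0.470 0.808
outer loop
vertex -1.644 0.485 -1.281
vertex -1.097 0.444 -1.497
vertex -1.442 1.003 -1.671
endloop
endfacet
facet normal -0.354 -0.471 -0.808
outer loop
vertex -1.673 -0.323 -2.814
vertex -2.018 0.237 -2.989
vertex -1.385 0.058 -3.162
endloop
endfacet
facet normal 0.798 -0.602 0.001
outer loop
vertex -1.673 -0.323 -2.814
vertex -1.385 0.058 -3.162
vertex -1.097 0.444 -1.497
endloop
endfacet
facet normal 0.798 -0.602 0.001
outer loop
vertex -1.097 0.444 -1.497
vertex -1.385 0.058 -3.162
vertex -0.809 0.825 -1.844
endloop
endfacet
facet normal 0.353 0.470 0.809
outer loop
vertex -1.097 0.444 -1.497
vertex -0.809 0.825 -1.844
vertex -1.442 1.003 -1.671
endloop
endfacet
facet normal -0.028 0.294 -0.956
outer loop
vertex 2.416 -2.658 2.451
vertex 1.81 -3.084 2.338
vertex 1.843 -2.368 2.557
endloop
endfacet
facet normal 0.442 0.646 0.623
outer loop
vertex 2.416 -2.658 2.451
vertex 1.843 -2.368 2.557
vertex 1.85 -3.516 3.742
endloop
endfacet
facet normal -0.028 0.294 -0.956
outer loop
vertex 1.843 -2.368 2.557
vertex 1.81 -3.084 2.338
vertex 1.245 -2.617 2.498
endloop
endfacet
facet normal -0.345 0.673 0.654
outer loop
vertex 1.843 -2.368 2.557
vertex 1.245 -2.617 2.498
vertex 1.85 -3.516 3.742
endloop
endfacet
facet normal -0.028 0.294 -0.955
outer loop
vertex 1.245 -2.617 2.498
vertex 1.81 -3.084 2.338
vertex 1.072 -3.218 2.318
endloop
endfacet
facet normal -0.864 0.101 0.493
outer loop
vertex 1.245 -2.617 2.498
vertex 1.072 -3.218 2.318
vertex 1.85 -3.516 3.742
endloop
endfacet
facet normal -0.028 0.294 -0.955
outer loop
vertex 1.072 -3.218 2.318
vertex 1.81 -3.084 2.338
vertex 1.455 -3.718 2.153
endloop
endfacet
facet normal -0.723 -0.640 0.261
outer loop
vertex 1.072 -3.218 2.318
vertex 1.455 -3.718 2.153
vertex 1.85 -3.516 3.742
endloop
endfacet
facet normal -0.028 0.294 -0.955
outer loop
vertex 1.455 -3.718 2.153
vertex 1.81 -3.084 2.338
vertex 2.105 -3.741 2.127
endloop
endfacet
facet normal -0.030 -0.991 0.133
outer loop
vertex 1.455 -3.718 2.153
vertex 2.105 -3.741 2.127
vertex 1.85 -3.516 3.742
endloop
endfacet
facet normal -0.028 0.294 -0.955
outer loop
vertex 2.105 -3.741 2.127
vertex 1.81 -3.084 2.338
vertex 2.532 -3.269 2.26
endloop
endfacet
facet normal 0.696 -0.688 0.206
outer loop
vertex 2.105 -3.741 2.127
vertex 2.532 -3.269 2.26
vertex 1.85 -3.516 3.742
endloop
endfacet
facet normal -0.028 0.293 -0.956
outer loop
vertex 2.532 -3.269 2.26
vertex 1.81 -3.084 2.338
vertex 2.416 -2.658 2.451
endloop
endfacet
facet normal 0.905 0.040 0.423
outer loop
vertex 2.532 -3.269 2.26
vertex 2.416 -2.658 2.451
vertex 1.85 -3.516 3.742
endloop
endfacet

endsolid


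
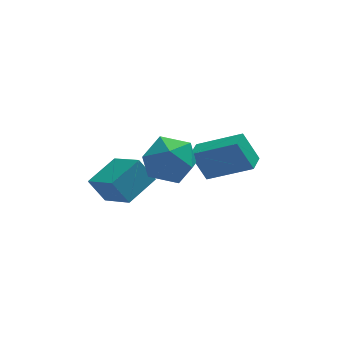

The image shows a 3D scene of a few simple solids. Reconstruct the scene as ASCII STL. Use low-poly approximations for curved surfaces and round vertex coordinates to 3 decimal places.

solid 
facet normal -0.500 0.240 0.832
outer loop
vertex -0.789 1.635 0.96
vertex -1.554 3.008 0.103
vertex -2.032 0.653 0.496
endloop
endfacet
facet normal 0.427 -0.767 0.479
outer loop
vertex -1.406 0.352 -0.543
vertex -0.789 1.635 0.96
vertex -2.032 0.653 0.496
endloop
endfacet
facet normal -0.501 0.240 0.832
outer loop
vertex -2.032 0.653 0.496
vertex -1.554 3.008 0.103
vertex -2.796 2.026 -0.361
endloop
endfacet
facet normal -0.753 -0.595 -0.281
outer loop
vertex -2.796 2.026 -0.361
vertex -1.406 0.352 -0.543
vertex -2.032 0.653 0.496
endloop
endfacet
facet normal 0.753 0.595 0.281
outer loop
vertex -0.789 1.635 0.96
vertex -0.928 2.707 -0.936
vertex -1.554 3.008 0.103
endloop
endfacet
facet normal 0.427 -0.767 0.479
outer loop
vertex -0.164 1.334 -0.079
vertex -0.789 1.635 0.96
vertex -1.406 0.352 -0.543
endloop
endfacet
facet normal 0.753 0.595 0.281
outer loop
vertex -0.164 1.334 -0.079
vertex -0.928 2.707 -0.936
vertex -0.789 1.635 0.96
endloop
endfacet
facet normal -0.427 0.767 -0.479
outer loop
vertex -1.554 3.008 0.103
vertex -0.928 2.707 -0.936
vertex -2.796 2.026 -0.361
endloop
endfacet
facet normal -0.753 -0.595 -0.281
outer loop
vertex -2.171 1.725 -1.4
vertex -1.406 0.352 -0.543
vertex -2.796 2.026 -0.361
endloop
endfacet
facet normal -0.427 0.767 -0.479
outer loop
vertex -2.796 2.026 -0.361
vertex -0.928 2.707 -0.936
vertex -2.171 1.725 -1.4
endloop
endfacet
facet normal 0.501 -0.240 -0.832
outer loop
vertex -2.171 1.725 -1.4
vertex -0.164 1.334 -0.079
vertex -1.406 0.352 -0.543
endloop
endfacet
facet normal 0.501 -0.241 -0.832
outer loop
vertex -0.928 2.707 -0.936
vertex -0.164 1.334 -0.079
vertex -2.171 1.725 -1.4
endloop
endfacet
facet normal 0.180 0.044 0.983
outer loop
vertex -0.309 -0.41 3.879
vertex -0.164 -1.61 3.906
vertex 0.786 -0.89 3.7
endloop
endfacet
facet normal 0.390 0.644 0.658
outer loop
vertex -0.309 -0.41 3.879
vertex 0.786 -0.89 3.7
vertex 0.412 0.035 3.016
endloop
endfacet
facet normal -0.177 0.927 0.330
outer loop
vertex -0.309 -0.41 3.879
vertex 0.412 0.035 3.016
vertex -0.768 -0.113 2.8
endloop
endfacet
facet normal -0.737 0.502 0.452
outer loop
vertex -0.309 -0.41 3.879
vertex -0.768 -0.113 2.8
vertex -1.124 -1.13 3.35
endloop
endfacet
facet normal -0.517 -0.043 0.855
outer loop
vertex -0.309 -0.41 3.879
vertex -1.124 -1.13 3.35
vertex -0.164 -1.61 3.906
endloop
endfacet
facet normal 0.869 0.469 0.159
outer loop
vertex 0.412 0.035 3.016
vertex 0.786 -0.89 3.7
vertex 1.004 -0.89 2.51
endloop
endfacet
facet normal 0.529 -0.502 0.684
outer loop
vertex 0.786 -0.89 3.7
vertex -0.164 -1.61 3.906
vertex 0.648 -1.907 3.06
endloop
endfacet
facet normal -0.598 -0.644 0.477
outer loop
vertex -0.164 -1.61 3.906
vertex -1.124 -1.13 3.35
vertex -0.532 -2.055 2.844
endloop
endfacet
facet normal -0.955 0.240 -0.175
outer loop
vertex -1.124 -1.13 3.35
vertex -0.768 -0.113 2.8
vertex -0.906 -1.13 2.16
endloop
endfacet
facet normal -0.048 0.927 -0.372
outer loop
vertex -0.768 -0.113 2.8
vertex 0.412 0.035 3.016
vertex 0.044 -0.41 1.954
endloop
endfacet
facet normal 0.737 -0.502 -0.452
outer loop
vertex 0.189 -1.61 1.981
vertex 1.004 -0.89 2.51
vertex 0.648 -1.907 3.06
endloop
endfacet
facet normal 0.177 -0.927 -0.330
outer loop
vertex 0.189 -1.61 1.981
vertex 0.648 -1.907 3.06
vertex -0.532 -2.055 2.844
endloop
endfacet
facet normal -0.390 -0.644 -0.658
outer loop
vertex 0.189 -1.61 1.981
vertex -0.532 -2.055 2.844
vertex -0.906 -1.13 2.16
endloop
endfacet
facet normal -0.180 -0.044 -0.983
outer loop
vertex 0.189 -1.61 1.981
vertex -0.906 -1.13 2.16
vertex 0.044 -0.41 1.954
endloop
endfacet
facet normal 0.517 0.043 -0.855
outer loop
vertex 0.189 -1.61 1.981
vertex 0.044 -0.41 1.954
vertex 1.004 -0.89 2.51
endloop
endfacet
facet normal 0.955 -0.240 0.175
outer loop
vertex 0.648 -1.907 3.06
vertex 1.004 -0.89 2.51
vertex 0.786 -0.89 3.7
endloop
endfacet
facet normal 0.048 -0.927 0.372
outer loop
vertex -0.532 -2.055 2.844
vertex 0.648 -1.907 3.06
vertex -0.164 -1.61 3.906
endloop
endfacet
facet normal -0.869 -0.469 -0.159
outer loop
vertex -0.906 -1.13 2.16
vertex -0.532 -2.055 2.844
vertex -1.124 -1.13 3.35
endloop
endfacet
facet normal -0.529 0.502 -0.684
outer loop
vertex 0.044 -0.41 1.954
vertex -0.906 -1.13 2.16
vertex -0.768 -0.113 2.8
endloop
endfacet
facet normal 0.598 0.644 -0.477
outer loop
vertex 1.004 -0.89 2.51
vertex 0.044 -0.41 1.954
vertex 0.412 0.035 3.016
endloop
endfacet
facet normal -0.789 0.383 -0.481
outer loop
vertex 1.07 0.637 1.784
vertex 1.487 1.433 1.735
vertex 1.665 0.247 0.497
endloop
endfacet
facet normal -0.463 -0.885 0.054
outer loop
vertex 3.353 -0.573 1.525
vertex 1.07 0.637 1.784
vertex 1.665 0.247 0.497
endloop
endfacet
facet normal -0.789 0.383 -0.480
outer loop
vertex 1.665 0.247 0.497
vertex 1.487 1.433 1.735
vertex 2.081 1.043 0.448
endloop
endfacet
facet normal 0.404 -0.265 -0.875
outer loop
vertex 2.081 1.043 0.448
vertex 3.353 -0.573 1.525
vertex 1.665 0.247 0.497
endloop
endfacet
facet normal -0.404 0.266 0.875
outer loop
vertex 1.07 0.637 1.784
vertex 3.175 0.613 2.763
vertex 1.487 1.433 1.735
endloop
endfacet
facet normal -0.463 -0.885 0.055
outer loop
vertex 2.759 -0.183 2.812
vertex 1.07 0.637 1.784
vertex 3.353 -0.573 1.525
endloop
endfacet
facet normal -0.404 0.265 0.875
outer loop
vertex 2.759 -0.183 2.812
vertex 3.175 0.613 2.763
vertex 1.07 0.637 1.784
endloop
endfacet
facet normal 0.463 0.885 -0.054
outer loop
vertex 1.487 1.433 1.735
vertex 3.175 0.613 2.763
vertex 2.081 1.043 0.448
endloop
endfacet
facet normal 0.404 -0.265 -0.875
outer loop
vertex 3.77 0.223 1.476
vertex 3.353 -0.573 1.525
vertex 2.081 1.043 0.448
endloop
endfacet
facet normal 0.463 0.885 -0.054
outer loop
vertex 2.081 1.043 0.448
vertex 3.175 0.613 2.763
vertex 3.77 0.223 1.476
endloop
endfacet
facet normal 0.789 -0.384 0.480
outer loop
vertex 3.77 0.223 1.476
vertex 2.759 -0.183 2.812
vertex 3.353 -0.573 1.525
endloop
endfacet
facet normal 0.789 -0.383 0.481
outer loop
vertex 3.175 0.613 2.763
vertex 2.759 -0.183 2.812
vertex 3.77 0.223 1.476
endloop
endfacet

endsolid


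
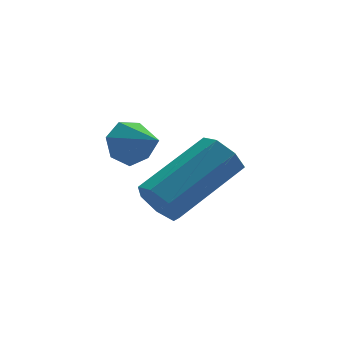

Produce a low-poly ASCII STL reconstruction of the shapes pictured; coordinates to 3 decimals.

solid 
facet normal -0.302 0.851 -0.430
outer loop
vertex -1.133 -2.695 1.147
vertex -1.469 -3.009 0.762
vertex -1.621 -2.791 1.3
endloop
endfacet
facet normal 0.290 0.052 0.956
outer loop
vertex -1.133 -2.695 1.147
vertex -1.621 -2.791 1.3
vertex -1.151 -3.911 1.218
endloop
endfacet
facet normal -0.299 0.852 -0.430
outer loop
vertex -1.621 -2.791 1.3
vertex -1.469 -3.009 0.762
vertex -1.995 -3.05 1.047
endloop
endfacet
facet normal -0.423 -0.242 0.873
outer loop
vertex -1.621 -2.791 1.3
vertex -1.995 -3.05 1.047
vertex -1.151 -3.911 1.218
endloop
endfacet
facet normal -0.300 0.851 -0.431
outer loop
vertex -1.995 -3.05 1.047
vertex -1.469 -3.009 0.762
vertex -1.973 -3.279 0.58
endloop
endfacet
facet normal -0.713 -0.643 0.282
outer loop
vertex -1.995 -3.05 1.047
vertex -1.973 -3.279 0.58
vertex -1.151 -3.911 1.218
endloop
endfacet
facet normal -0.301 0.851 -0.430
outer loop
vertex -1.973 -3.279 0.58
vertex -1.469 -3.009 0.762
vertex -1.572 -3.304 0.25
endloop
endfacet
facet normal -0.363 -0.852 -0.377
outer loop
vertex -1.973 -3.279 0.58
vertex -1.572 -3.304 0.25
vertex -1.151 -3.911 1.218
endloop
endfacet
facet normal -0.301 0.851 -0.430
outer loop
vertex -1.572 -3.304 0.25
vertex -1.469 -3.009 0.762
vertex -1.093 -3.107 0.305
endloop
endfacet
facet normal 0.362 -0.711 -0.603
outer loop
vertex -1.572 -3.304 0.25
vertex -1.093 -3.107 0.305
vertex -1.151 -3.911 1.218
endloop
endfacet
facet normal -0.301 0.851 -0.430
outer loop
vertex -1.093 -3.107 0.305
vertex -1.469 -3.009 0.762
vertex -0.898 -2.836 0.704
endloop
endfacet
facet normal 0.918 -0.325 -0.228
outer loop
vertex -1.093 -3.107 0.305
vertex -0.898 -2.836 0.704
vertex -1.151 -3.911 1.218
endloop
endfacet
facet normal -0.301 0.851 -0.431
outer loop
vertex -0.898 -2.836 0.704
vertex -1.469 -3.009 0.762
vertex -1.133 -2.695 1.147
endloop
endfacet
facet normal 0.885 0.014 0.465
outer loop
vertex -0.898 -2.836 0.704
vertex -1.133 -2.695 1.147
vertex -1.151 -3.911 1.218
endloop
endfacet
facet normal -0.850 -0.287 -0.441
outer loop
vertex -0.186 -2.203 -2.284
vertex -0.504 -2.099 -1.739
vertex -0.392 -1.691 -2.22
endloop
endfacet
facet normal 0.374 0.262 -0.890
outer loop
vertex -0.186 -2.203 -2.284
vertex -0.392 -1.691 -2.22
vertex 1.582 -1.605 -1.366
endloop
endfacet
facet normal 0.374 0.262 -0.890
outer loop
vertex 1.582 -1.605 -1.366
vertex -0.392 -1.691 -2.22
vertex 1.376 -1.094 -1.302
endloop
endfacet
facet normal 0.850 0.287 0.441
outer loop
vertex 1.582 -1.605 -1.366
vertex 1.376 -1.094 -1.302
vertex 1.264 -1.501 -0.821
endloop
endfacet
facet normal -0.850 -0.287 -0.441
outer loop
vertex -0.392 -1.691 -2.22
vertex -0.504 -2.099 -1.739
vertex -0.683 -1.486 -1.793
endloop
endfacet
facet normal -0.058 0.884 -0.464
outer loop
vertex -0.392 -1.691 -2.22
vertex -0.683 -1.486 -1.793
vertex 1.376 -1.094 -1.302
endloop
endfacet
facet normal -0.058 0.884 -0.464
outer loop
vertex 1.376 -1.094 -1.302
vertex -0.683 -1.486 -1.793
vertex 1.085 -0.889 -0.875
endloop
endfacet
facet normal 0.850 0.288 0.441
outer loop
vertex 1.376 -1.094 -1.302
vertex 1.085 -0.889 -0.875
vertex 1.264 -1.501 -0.821
endloop
endfacet
facet normal -0.850 -0.287 -0.442
outer loop
vertex -0.683 -1.486 -1.793
vertex -0.504 -2.099 -1.739
vertex -0.839 -1.743 -1.326
endloop
endfacet
facet normal -0.446 0.839 0.313
outer loop
vertex -0.683 -1.486 -1.793
vertex -0.839 -1.743 -1.326
vertex 1.085 -0.889 -0.875
endloop
endfacet
facet normal -0.446 0.839 0.311
outer loop
vertex 1.085 -0.889 -0.875
vertex -0.839 -1.743 -1.326
vertex 0.929 -1.145 -0.408
endloop
endfacet
facet normal 0.850 0.288 0.442
outer loop
vertex 1.085 -0.889 -0.875
vertex 0.929 -1.145 -0.408
vertex 1.264 -1.501 -0.821
endloop
endfacet
facet normal -0.850 -0.287 -0.442
outer loop
vertex -0.839 -1.743 -1.326
vertex -0.504 -2.099 -1.739
vertex -0.743 -2.267 -1.17
endloop
endfacet
facet normal -0.497 0.163 0.852
outer loop
vertex -0.839 -1.743 -1.326
vertex -0.743 -2.267 -1.17
vertex 0.929 -1.145 -0.408
endloop
endfacet
facet normal -0.498 0.164 0.852
outer loop
vertex 0.929 -1.145 -0.408
vertex -0.743 -2.267 -1.17
vertex 1.025 -1.67 -0.251
endloop
endfacet
facet normal 0.850 0.287 0.442
outer loop
vertex 0.929 -1.145 -0.408
vertex 1.025 -1.67 -0.251
vertex 1.264 -1.501 -0.821
endloop
endfacet
facet normal -0.850 -0.288 -0.442
outer loop
vertex -0.743 -2.267 -1.17
vertex -0.504 -2.099 -1.739
vertex -0.467 -2.664 -1.442
endloop
endfacet
facet normal -0.175 -0.637 0.751
outer loop
vertex -0.743 -2.267 -1.17
vertex -0.467 -2.664 -1.442
vertex 1.025 -1.67 -0.251
endloop
endfacet
facet normal -0.174 -0.637 0.751
outer loop
vertex 1.025 -1.67 -0.251
vertex -0.467 -2.664 -1.442
vertex 1.301 -2.067 -0.524
endloop
endfacet
facet normal 0.850 0.287 0.442
outer loop
vertex 1.025 -1.67 -0.251
vertex 1.301 -2.067 -0.524
vertex 1.264 -1.501 -0.821
endloop
endfacet
facet normal -0.850 -0.288 -0.441
outer loop
vertex -0.467 -2.664 -1.442
vertex -0.504 -2.099 -1.739
vertex -0.219 -2.636 -1.938
endloop
endfacet
facet normal 0.279 -0.957 0.085
outer loop
vertex -0.467 -2.664 -1.442
vertex -0.219 -2.636 -1.938
vertex 1.301 -2.067 -0.524
endloop
endfacet
facet normal 0.279 -0.957 0.085
outer loop
vertex 1.301 -2.067 -0.524
vertex -0.219 -2.636 -1.938
vertex 1.549 -2.039 -1.02
endloop
endfacet
facet normal 0.850 0.287 0.441
outer loop
vertex 1.301 -2.067 -0.524
vertex 1.549 -2.039 -1.02
vertex 1.264 -1.501 -0.821
endloop
endfacet
facet normal -0.850 -0.288 -0.441
outer loop
vertex -0.219 -2.636 -1.938
vertex -0.504 -2.099 -1.739
vertex -0.186 -2.203 -2.284
endloop
endfacet
facet normal 0.523 -0.556 -0.646
outer loop
vertex -0.219 -2.636 -1.938
vertex -0.186 -2.203 -2.284
vertex 1.549 -2.039 -1.02
endloop
endfacet
facet normal 0.523 -0.555 -0.646
outer loop
vertex 1.549 -2.039 -1.02
vertex -0.186 -2.203 -2.284
vertex 1.582 -1.605 -1.366
endloop
endfacet
facet normal 0.850 0.287 0.441
outer loop
vertex 1.549 -2.039 -1.02
vertex 1.582 -1.605 -1.366
vertex 1.264 -1.501 -0.821
endloop
endfacet

endsolid


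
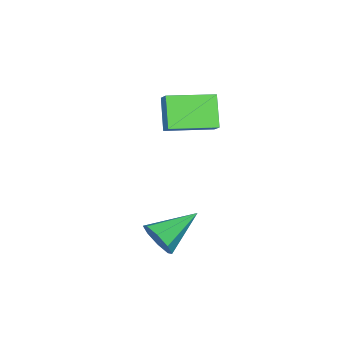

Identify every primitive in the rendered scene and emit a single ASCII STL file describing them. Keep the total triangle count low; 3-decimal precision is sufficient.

solid 
facet normal -0.750 0.652 -0.107
outer loop
vertex -4.412 -2.11 2.428
vertex -3.596 -1.374 1.197
vertex -4.794 -2.643 1.857
endloop
endfacet
facet normal -0.494 -0.446 0.747
outer loop
vertex -3.204 -4.026 2.083
vertex -4.412 -2.11 2.428
vertex -4.794 -2.643 1.857
endloop
endfacet
facet normal -0.750 0.653 -0.106
outer loop
vertex -4.794 -2.643 1.857
vertex -3.596 -1.374 1.197
vertex -3.979 -1.907 0.625
endloop
endfacet
facet normal -0.440 -0.613 -0.657
outer loop
vertex -3.979 -1.907 0.625
vertex -3.204 -4.026 2.083
vertex -4.794 -2.643 1.857
endloop
endfacet
facet normal 0.439 0.612 0.657
outer loop
vertex -4.412 -2.11 2.428
vertex -2.006 -2.757 1.423
vertex -3.596 -1.374 1.197
endloop
endfacet
facet normal -0.494 -0.446 0.746
outer loop
vertex -2.821 -3.493 2.655
vertex -4.412 -2.11 2.428
vertex -3.204 -4.026 2.083
endloop
endfacet
facet normal 0.439 0.613 0.657
outer loop
vertex -2.821 -3.493 2.655
vertex -2.006 -2.757 1.423
vertex -4.412 -2.11 2.428
endloop
endfacet
facet normal 0.494 0.446 -0.746
outer loop
vertex -3.596 -1.374 1.197
vertex -2.006 -2.757 1.423
vertex -3.979 -1.907 0.625
endloop
endfacet
facet normal -0.439 -0.613 -0.657
outer loop
vertex -2.388 -3.29 0.852
vertex -3.204 -4.026 2.083
vertex -3.979 -1.907 0.625
endloop
endfacet
facet normal 0.494 0.446 -0.747
outer loop
vertex -3.979 -1.907 0.625
vertex -2.006 -2.757 1.423
vertex -2.388 -3.29 0.852
endloop
endfacet
facet normal 0.750 -0.653 0.107
outer loop
vertex -2.388 -3.29 0.852
vertex -2.821 -3.493 2.655
vertex -3.204 -4.026 2.083
endloop
endfacet
facet normal 0.750 -0.652 0.107
outer loop
vertex -2.006 -2.757 1.423
vertex -2.821 -3.493 2.655
vertex -2.388 -3.29 0.852
endloop
endfacet
facet normal 0.880 -0.297 -0.370
outer loop
vertex 0.785 -1.182 -2.545
vertex 0.371 -1.488 -3.283
vertex 0.739 -0.703 -3.039
endloop
endfacet
facet normal 0.108 0.719 0.687
outer loop
vertex 0.785 -1.182 -2.545
vertex 0.739 -0.703 -3.039
vertex -1.451 -0.872 -2.517
endloop
endfacet
facet normal 0.880 -0.297 -0.371
outer loop
vertex 0.739 -0.703 -3.039
vertex 0.371 -1.488 -3.283
vertex 0.477 -0.684 -3.676
endloop
endfacet
facet normal -0.064 0.996 0.056
outer loop
vertex 0.739 -0.703 -3.039
vertex 0.477 -0.684 -3.676
vertex -1.451 -0.872 -2.517
endloop
endfacet
facet normal 0.880 -0.297 -0.371
outer loop
vertex 0.477 -0.684 -3.676
vertex 0.371 -1.488 -3.283
vertex 0.153 -1.136 -4.083
endloop
endfacet
facet normal -0.391 0.755 -0.527
outer loop
vertex 0.477 -0.684 -3.676
vertex 0.153 -1.136 -4.083
vertex -1.451 -0.872 -2.517
endloop
endfacet
facet normal 0.880 -0.297 -0.370
outer loop
vertex 0.153 -1.136 -4.083
vertex 0.371 -1.488 -3.283
vertex -0.043 -1.793 -4.022
endloop
endfacet
facet normal -0.681 0.136 -0.720
outer loop
vertex 0.153 -1.136 -4.083
vertex -0.043 -1.793 -4.022
vertex -1.451 -0.872 -2.517
endloop
endfacet
facet normal 0.880 -0.297 -0.370
outer loop
vertex -0.043 -1.793 -4.022
vertex 0.371 -1.488 -3.283
vertex 0.003 -2.272 -3.528
endloop
endfacet
facet normal -0.764 -0.497 -0.411
outer loop
vertex -0.043 -1.793 -4.022
vertex 0.003 -2.272 -3.528
vertex -1.451 -0.872 -2.517
endloop
endfacet
facet normal 0.880 -0.297 -0.371
outer loop
vertex 0.003 -2.272 -3.528
vertex 0.371 -1.488 -3.283
vertex 0.265 -2.291 -2.891
endloop
endfacet
facet normal -0.593 -0.775 0.221
outer loop
vertex 0.003 -2.272 -3.528
vertex 0.265 -2.291 -2.891
vertex -1.451 -0.872 -2.517
endloop
endfacet
facet normal 0.880 -0.297 -0.371
outer loop
vertex 0.265 -2.291 -2.891
vertex 0.371 -1.488 -3.283
vertex 0.589 -1.839 -2.484
endloop
endfacet
facet normal -0.266 -0.533 0.803
outer loop
vertex 0.265 -2.291 -2.891
vertex 0.589 -1.839 -2.484
vertex -1.451 -0.872 -2.517
endloop
endfacet
facet normal 0.880 -0.297 -0.371
outer loop
vertex 0.589 -1.839 -2.484
vertex 0.371 -1.488 -3.283
vertex 0.785 -1.182 -2.545
endloop
endfacet
facet normal 0.024 0.085 0.996
outer loop
vertex 0.589 -1.839 -2.484
vertex 0.785 -1.182 -2.545
vertex -1.451 -0.872 -2.517
endloop
endfacet

endsolid


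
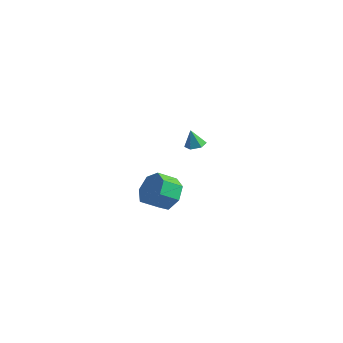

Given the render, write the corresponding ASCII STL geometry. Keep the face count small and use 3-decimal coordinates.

solid 
facet normal 0.413 0.728 -0.548
outer loop
vertex -0.544 2.619 -3.261
vertex -1.248 2.412 -4.067
vertex -1.357 3.103 -3.231
endloop
endfacet
facet normal 0.303 0.457 0.836
outer loop
vertex -0.544 2.619 -3.261
vertex -1.357 3.103 -3.231
vertex -1.069 1.695 -2.566
endloop
endfacet
facet normal 0.303 0.457 0.836
outer loop
vertex -1.069 1.695 -2.566
vertex -1.357 3.103 -3.231
vertex -1.881 2.178 -2.536
endloop
endfacet
facet normal -0.413 -0.728 0.547
outer loop
vertex -1.069 1.695 -2.566
vertex -1.881 2.178 -2.536
vertex -1.772 1.488 -3.373
endloop
endfacet
facet normal 0.413 0.728 -0.548
outer loop
vertex -1.357 3.103 -3.231
vertex -1.248 2.412 -4.067
vertex -2.087 3.066 -3.831
endloop
endfacet
facet normal -0.483 0.684 0.546
outer loop
vertex -1.357 3.103 -3.231
vertex -2.087 3.066 -3.831
vertex -1.881 2.178 -2.536
endloop
endfacet
facet normal -0.482 0.685 0.546
outer loop
vertex -1.881 2.178 -2.536
vertex -2.087 3.066 -3.831
vertex -2.612 2.142 -3.136
endloop
endfacet
facet normal -0.413 -0.728 0.547
outer loop
vertex -1.881 2.178 -2.536
vertex -2.612 2.142 -3.136
vertex -1.772 1.488 -3.373
endloop
endfacet
facet normal 0.414 0.728 -0.547
outer loop
vertex -2.087 3.066 -3.831
vertex -1.248 2.412 -4.067
vertex -2.185 2.537 -4.609
endloop
endfacet
facet normal -0.905 0.397 -0.156
outer loop
vertex -2.087 3.066 -3.831
vertex -2.185 2.537 -4.609
vertex -2.612 2.142 -3.136
endloop
endfacet
facet normal -0.905 0.397 -0.156
outer loop
vertex -2.612 2.142 -3.136
vertex -2.185 2.537 -4.609
vertex -2.71 1.613 -3.914
endloop
endfacet
facet normal -0.413 -0.728 0.547
outer loop
vertex -2.612 2.142 -3.136
vertex -2.71 1.613 -3.914
vertex -1.772 1.488 -3.373
endloop
endfacet
facet normal 0.414 0.728 -0.547
outer loop
vertex -2.185 2.537 -4.609
vertex -1.248 2.412 -4.067
vertex -1.578 1.914 -4.979
endloop
endfacet
facet normal -0.646 -0.190 -0.740
outer loop
vertex -2.185 2.537 -4.609
vertex -1.578 1.914 -4.979
vertex -2.71 1.613 -3.914
endloop
endfacet
facet normal -0.645 -0.190 -0.740
outer loop
vertex -2.71 1.613 -3.914
vertex -1.578 1.914 -4.979
vertex -2.102 0.99 -4.284
endloop
endfacet
facet normal -0.413 -0.728 0.547
outer loop
vertex -2.71 1.613 -3.914
vertex -2.102 0.99 -4.284
vertex -1.772 1.488 -3.373
endloop
endfacet
facet normal 0.412 0.728 -0.547
outer loop
vertex -1.578 1.914 -4.979
vertex -1.248 2.412 -4.067
vertex -0.721 1.666 -4.663
endloop
endfacet
facet normal 0.100 -0.634 -0.767
outer loop
vertex -1.578 1.914 -4.979
vertex -0.721 1.666 -4.663
vertex -2.102 0.99 -4.284
endloop
endfacet
facet normal 0.100 -0.634 -0.767
outer loop
vertex -2.102 0.99 -4.284
vertex -0.721 1.666 -4.663
vertex -1.246 0.742 -3.968
endloop
endfacet
facet normal -0.413 -0.728 0.547
outer loop
vertex -2.102 0.99 -4.284
vertex -1.246 0.742 -3.968
vertex -1.772 1.488 -3.373
endloop
endfacet
facet normal 0.413 0.728 -0.547
outer loop
vertex -0.721 1.666 -4.663
vertex -1.248 2.412 -4.067
vertex -0.262 1.98 -3.898
endloop
endfacet
facet normal 0.770 -0.600 -0.216
outer loop
vertex -0.721 1.666 -4.663
vertex -0.262 1.98 -3.898
vertex -1.246 0.742 -3.968
endloop
endfacet
facet normal 0.770 -0.600 -0.218
outer loop
vertex -1.246 0.742 -3.968
vertex -0.262 1.98 -3.898
vertex -0.786 1.055 -3.203
endloop
endfacet
facet normal -0.414 -0.728 0.547
outer loop
vertex -1.246 0.742 -3.968
vertex -0.786 1.055 -3.203
vertex -1.772 1.488 -3.373
endloop
endfacet
facet normal 0.413 0.728 -0.547
outer loop
vertex -0.262 1.98 -3.898
vertex -1.248 2.412 -4.067
vertex -0.544 2.619 -3.261
endloop
endfacet
facet normal 0.861 -0.115 0.496
outer loop
vertex -0.262 1.98 -3.898
vertex -0.544 2.619 -3.261
vertex -0.786 1.055 -3.203
endloop
endfacet
facet normal 0.860 -0.115 0.497
outer loop
vertex -0.786 1.055 -3.203
vertex -0.544 2.619 -3.261
vertex -1.069 1.695 -2.566
endloop
endfacet
facet normal -0.414 -0.728 0.547
outer loop
vertex -0.786 1.055 -3.203
vertex -1.069 1.695 -2.566
vertex -1.772 1.488 -3.373
endloop
endfacet
facet normal 0.218 0.115 -0.969
outer loop
vertex 3.165 -0.017 2.72
vertex 2.761 -0.381 2.586
vertex 2.645 0.166 2.625
endloop
endfacet
facet normal 0.175 0.797 0.578
outer loop
vertex 3.165 -0.017 2.72
vertex 2.645 0.166 2.625
vertex 2.539 -0.499 3.574
endloop
endfacet
facet normal 0.217 0.115 -0.969
outer loop
vertex 2.645 0.166 2.625
vertex 2.761 -0.381 2.586
vertex 2.24 -0.198 2.491
endloop
endfacet
facet normal -0.686 0.629 0.364
outer loop
vertex 2.645 0.166 2.625
vertex 2.24 -0.198 2.491
vertex 2.539 -0.499 3.574
endloop
endfacet
facet normal 0.217 0.115 -0.969
outer loop
vertex 2.24 -0.198 2.491
vertex 2.761 -0.381 2.586
vertex 2.356 -0.744 2.452
endloop
endfacet
facet normal -0.955 -0.217 0.203
outer loop
vertex 2.24 -0.198 2.491
vertex 2.356 -0.744 2.452
vertex 2.539 -0.499 3.574
endloop
endfacet
facet normal 0.216 0.117 -0.969
outer loop
vertex 2.356 -0.744 2.452
vertex 2.761 -0.381 2.586
vertex 2.877 -0.927 2.546
endloop
endfacet
facet normal -0.361 -0.897 0.255
outer loop
vertex 2.356 -0.744 2.452
vertex 2.877 -0.927 2.546
vertex 2.539 -0.499 3.574
endloop
endfacet
facet normal 0.218 0.117 -0.969
outer loop
vertex 2.877 -0.927 2.546
vertex 2.761 -0.381 2.586
vertex 3.282 -0.564 2.681
endloop
endfacet
facet normal 0.498 -0.730 0.468
outer loop
vertex 2.877 -0.927 2.546
vertex 3.282 -0.564 2.681
vertex 2.539 -0.499 3.574
endloop
endfacet
facet normal 0.217 0.116 -0.969
outer loop
vertex 3.282 -0.564 2.681
vertex 2.761 -0.381 2.586
vertex 3.165 -0.017 2.72
endloop
endfacet
facet normal 0.767 0.119 0.630
outer loop
vertex 3.282 -0.564 2.681
vertex 3.165 -0.017 2.72
vertex 2.539 -0.499 3.574
endloop
endfacet

endsolid


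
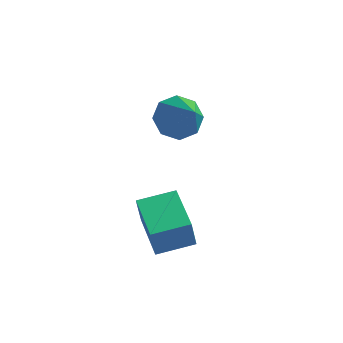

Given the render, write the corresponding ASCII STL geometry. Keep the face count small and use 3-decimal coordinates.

solid 
facet normal -0.769 -0.623 -0.145
outer loop
vertex 0.668 -4.144 -1.801
vertex -0.444 -2.767 -1.818
vertex 0.792 -4.057 -2.83
endloop
endfacet
facet normal 0.628 -0.778 0.010
outer loop
vertex 1.784 -3.253 -2.642
vertex 0.668 -4.144 -1.801
vertex 0.792 -4.057 -2.83
endloop
endfacet
facet normal -0.769 -0.623 -0.145
outer loop
vertex 0.792 -4.057 -2.83
vertex -0.444 -2.767 -1.818
vertex -0.32 -2.68 -2.847
endloop
endfacet
facet normal 0.119 0.084 -0.989
outer loop
vertex -0.32 -2.68 -2.847
vertex 1.784 -3.253 -2.642
vertex 0.792 -4.057 -2.83
endloop
endfacet
facet normal -0.119 -0.084 0.989
outer loop
vertex 0.668 -4.144 -1.801
vertex 0.548 -1.963 -1.63
vertex -0.444 -2.767 -1.818
endloop
endfacet
facet normal 0.628 -0.778 0.010
outer loop
vertex 1.66 -3.34 -1.613
vertex 0.668 -4.144 -1.801
vertex 1.784 -3.253 -2.642
endloop
endfacet
facet normal -0.119 -0.084 0.989
outer loop
vertex 1.66 -3.34 -1.613
vertex 0.548 -1.963 -1.63
vertex 0.668 -4.144 -1.801
endloop
endfacet
facet normal -0.628 0.778 -0.010
outer loop
vertex -0.444 -2.767 -1.818
vertex 0.548 -1.963 -1.63
vertex -0.32 -2.68 -2.847
endloop
endfacet
facet normal 0.119 0.084 -0.989
outer loop
vertex 0.672 -1.876 -2.659
vertex 1.784 -3.253 -2.642
vertex -0.32 -2.68 -2.847
endloop
endfacet
facet normal -0.628 0.778 -0.010
outer loop
vertex -0.32 -2.68 -2.847
vertex 0.548 -1.963 -1.63
vertex 0.672 -1.876 -2.659
endloop
endfacet
facet normal 0.769 0.623 0.145
outer loop
vertex 0.672 -1.876 -2.659
vertex 1.66 -3.34 -1.613
vertex 1.784 -3.253 -2.642
endloop
endfacet
facet normal 0.769 0.623 0.145
outer loop
vertex 0.548 -1.963 -1.63
vertex 1.66 -3.34 -1.613
vertex 0.672 -1.876 -2.659
endloop
endfacet
facet normal -0.511 0.469 -0.720
outer loop
vertex 0.281 0.76 -0.365
vertex -0.379 0.259 -0.223
vertex -0.12 1.0 0.076
endloop
endfacet
facet normal 0.742 0.559 0.370
outer loop
vertex 0.281 0.76 -0.365
vertex -0.12 1.0 0.076
vertex 0.579 -0.619 1.123
endloop
endfacet
facet normal -0.513 0.469 -0.719
outer loop
vertex -0.12 1.0 0.076
vertex -0.379 0.259 -0.223
vertex -0.672 0.806 0.343
endloop
endfacet
facet normal 0.176 0.587 0.790
outer loop
vertex -0.12 1.0 0.076
vertex -0.672 0.806 0.343
vertex 0.579 -0.619 1.123
endloop
endfacet
facet normal -0.512 0.470 -0.719
outer loop
vertex -0.672 0.806 0.343
vertex -0.379 0.259 -0.223
vertex -1.052 0.291 0.277
endloop
endfacet
facet normal -0.380 0.164 0.910
outer loop
vertex -0.672 0.806 0.343
vertex -1.052 0.291 0.277
vertex 0.579 -0.619 1.123
endloop
endfacet
facet normal -0.512 0.470 -0.719
outer loop
vertex -1.052 0.291 0.277
vertex -0.379 0.259 -0.223
vertex -1.038 -0.242 -0.081
endloop
endfacet
facet normal -0.597 -0.458 0.659
outer loop
vertex -1.052 0.291 0.277
vertex -1.038 -0.242 -0.081
vertex 0.579 -0.619 1.123
endloop
endfacet
facet normal -0.511 0.468 -0.721
outer loop
vertex -1.038 -0.242 -0.081
vertex -0.379 0.259 -0.223
vertex -0.637 -0.483 -0.522
endloop
endfacet
facet normal -0.351 -0.918 0.183
outer loop
vertex -1.038 -0.242 -0.081
vertex -0.637 -0.483 -0.522
vertex 0.579 -0.619 1.123
endloop
endfacet
facet normal -0.513 0.468 -0.720
outer loop
vertex -0.637 -0.483 -0.522
vertex -0.379 0.259 -0.223
vertex -0.085 -0.289 -0.789
endloop
endfacet
facet normal 0.217 -0.946 -0.239
outer loop
vertex -0.637 -0.483 -0.522
vertex -0.085 -0.289 -0.789
vertex 0.579 -0.619 1.123
endloop
endfacet
facet normal -0.511 0.469 -0.720
outer loop
vertex -0.085 -0.289 -0.789
vertex -0.379 0.259 -0.223
vertex 0.295 0.226 -0.723
endloop
endfacet
facet normal 0.772 -0.524 -0.359
outer loop
vertex -0.085 -0.289 -0.789
vertex 0.295 0.226 -0.723
vertex 0.579 -0.619 1.123
endloop
endfacet
facet normal -0.511 0.469 -0.720
outer loop
vertex 0.295 0.226 -0.723
vertex -0.379 0.259 -0.223
vertex 0.281 0.76 -0.365
endloop
endfacet
facet normal 0.989 0.098 -0.107
outer loop
vertex 0.295 0.226 -0.723
vertex 0.281 0.76 -0.365
vertex 0.579 -0.619 1.123
endloop
endfacet

endsolid


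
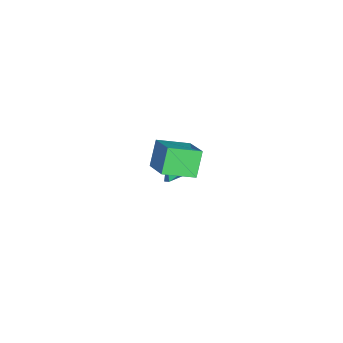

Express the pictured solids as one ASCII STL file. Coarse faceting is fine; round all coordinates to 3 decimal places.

solid 
facet normal 0.518 0.473 -0.713
outer loop
vertex -0.937 -1.066 -2.315
vertex -1.471 -1.329 -2.878
vertex -1.597 -0.615 -2.496
endloop
endfacet
facet normal -0.010 0.360 0.933
outer loop
vertex -0.937 -1.066 -2.315
vertex -1.597 -0.615 -2.496
vertex -2.109 -1.911 -2.002
endloop
endfacet
facet normal 0.519 0.473 -0.712
outer loop
vertex -1.597 -0.615 -2.496
vertex -1.471 -1.329 -2.878
vertex -2.132 -0.878 -3.06
endloop
endfacet
facet normal -0.738 0.474 0.479
outer loop
vertex -1.597 -0.615 -2.496
vertex -2.132 -0.878 -3.06
vertex -2.109 -1.911 -2.002
endloop
endfacet
facet normal 0.518 0.472 -0.713
outer loop
vertex -2.132 -0.878 -3.06
vertex -1.471 -1.329 -2.878
vertex -2.006 -1.593 -3.442
endloop
endfacet
facet normal -0.988 -0.122 -0.098
outer loop
vertex -2.132 -0.878 -3.06
vertex -2.006 -1.593 -3.442
vertex -2.109 -1.911 -2.002
endloop
endfacet
facet normal 0.518 0.472 -0.713
outer loop
vertex -2.006 -1.593 -3.442
vertex -1.471 -1.329 -2.878
vertex -1.346 -2.044 -3.261
endloop
endfacet
facet normal -0.508 -0.832 -0.220
outer loop
vertex -2.006 -1.593 -3.442
vertex -1.346 -2.044 -3.261
vertex -2.109 -1.911 -2.002
endloop
endfacet
facet normal 0.518 0.472 -0.713
outer loop
vertex -1.346 -2.044 -3.261
vertex -1.471 -1.329 -2.878
vertex -0.811 -1.78 -2.697
endloop
endfacet
facet normal 0.221 -0.947 0.234
outer loop
vertex -1.346 -2.044 -3.261
vertex -0.811 -1.78 -2.697
vertex -2.109 -1.911 -2.002
endloop
endfacet
facet normal 0.518 0.473 -0.713
outer loop
vertex -0.811 -1.78 -2.697
vertex -1.471 -1.329 -2.878
vertex -0.937 -1.066 -2.315
endloop
endfacet
facet normal 0.469 -0.351 0.810
outer loop
vertex -0.811 -1.78 -2.697
vertex -0.937 -1.066 -2.315
vertex -2.109 -1.911 -2.002
endloop
endfacet
facet normal -0.559 0.195 0.806
outer loop
vertex 3.681 -1.823 5.078
vertex 3.367 -0.122 4.449
vertex 2.221 -2.414 4.208
endloop
endfacet
facet normal 0.170 -0.924 0.342
outer loop
vertex 3.093 -2.718 2.951
vertex 3.681 -1.823 5.078
vertex 2.221 -2.414 4.208
endloop
endfacet
facet normal -0.559 0.195 0.806
outer loop
vertex 2.221 -2.414 4.208
vertex 3.367 -0.122 4.449
vertex 1.907 -0.714 3.579
endloop
endfacet
facet normal -0.811 -0.329 -0.483
outer loop
vertex 1.907 -0.714 3.579
vertex 3.093 -2.718 2.951
vertex 2.221 -2.414 4.208
endloop
endfacet
facet normal 0.811 0.329 0.483
outer loop
vertex 3.681 -1.823 5.078
vertex 4.239 -0.426 3.192
vertex 3.367 -0.122 4.449
endloop
endfacet
facet normal 0.171 -0.924 0.342
outer loop
vertex 4.553 -2.126 3.821
vertex 3.681 -1.823 5.078
vertex 3.093 -2.718 2.951
endloop
endfacet
facet normal 0.811 0.329 0.484
outer loop
vertex 4.553 -2.126 3.821
vertex 4.239 -0.426 3.192
vertex 3.681 -1.823 5.078
endloop
endfacet
facet normal -0.171 0.924 -0.342
outer loop
vertex 3.367 -0.122 4.449
vertex 4.239 -0.426 3.192
vertex 1.907 -0.714 3.579
endloop
endfacet
facet normal -0.811 -0.329 -0.484
outer loop
vertex 2.779 -1.017 2.322
vertex 3.093 -2.718 2.951
vertex 1.907 -0.714 3.579
endloop
endfacet
facet normal -0.171 0.924 -0.341
outer loop
vertex 1.907 -0.714 3.579
vertex 4.239 -0.426 3.192
vertex 2.779 -1.017 2.322
endloop
endfacet
facet normal 0.559 -0.195 -0.806
outer loop
vertex 2.779 -1.017 2.322
vertex 4.553 -2.126 3.821
vertex 3.093 -2.718 2.951
endloop
endfacet
facet normal 0.559 -0.195 -0.806
outer loop
vertex 4.239 -0.426 3.192
vertex 4.553 -2.126 3.821
vertex 2.779 -1.017 2.322
endloop
endfacet

endsolid


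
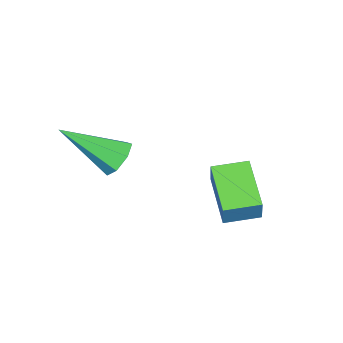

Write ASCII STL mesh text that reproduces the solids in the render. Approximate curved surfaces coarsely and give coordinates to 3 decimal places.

solid 
facet normal -0.678 -0.629 0.379
outer loop
vertex -2.116 0.702 -2.69
vertex -2.813 1.509 -2.597
vertex -2.426 0.531 -3.528
endloop
endfacet
facet normal 0.651 -0.754 -0.087
outer loop
vertex -1.327 1.551 -4.143
vertex -2.116 0.702 -2.69
vertex -2.426 0.531 -3.528
endloop
endfacet
facet normal -0.678 -0.629 0.379
outer loop
vertex -2.426 0.531 -3.528
vertex -2.813 1.509 -2.597
vertex -3.123 1.338 -3.435
endloop
endfacet
facet normal -0.341 -0.188 -0.921
outer loop
vertex -3.123 1.338 -3.435
vertex -1.327 1.551 -4.143
vertex -2.426 0.531 -3.528
endloop
endfacet
facet normal 0.341 0.188 0.921
outer loop
vertex -2.116 0.702 -2.69
vertex -1.714 2.529 -3.212
vertex -2.813 1.509 -2.597
endloop
endfacet
facet normal 0.651 -0.754 -0.087
outer loop
vertex -1.017 1.722 -3.305
vertex -2.116 0.702 -2.69
vertex -1.327 1.551 -4.143
endloop
endfacet
facet normal 0.341 0.188 0.921
outer loop
vertex -1.017 1.722 -3.305
vertex -1.714 2.529 -3.212
vertex -2.116 0.702 -2.69
endloop
endfacet
facet normal -0.651 0.754 0.087
outer loop
vertex -2.813 1.509 -2.597
vertex -1.714 2.529 -3.212
vertex -3.123 1.338 -3.435
endloop
endfacet
facet normal -0.341 -0.188 -0.921
outer loop
vertex -2.024 2.358 -4.05
vertex -1.327 1.551 -4.143
vertex -3.123 1.338 -3.435
endloop
endfacet
facet normal -0.651 0.754 0.087
outer loop
vertex -3.123 1.338 -3.435
vertex -1.714 2.529 -3.212
vertex -2.024 2.358 -4.05
endloop
endfacet
facet normal 0.678 0.629 -0.379
outer loop
vertex -2.024 2.358 -4.05
vertex -1.017 1.722 -3.305
vertex -1.327 1.551 -4.143
endloop
endfacet
facet normal 0.678 0.629 -0.379
outer loop
vertex -1.714 2.529 -3.212
vertex -1.017 1.722 -3.305
vertex -2.024 2.358 -4.05
endloop
endfacet
facet normal -0.369 0.737 -0.567
outer loop
vertex 0.969 -0.607 -1.408
vertex 0.504 -0.541 -1.019
vertex 1.047 -0.264 -1.013
endloop
endfacet
facet normal 0.984 -0.023 -0.175
outer loop
vertex 0.969 -0.607 -1.408
vertex 1.047 -0.264 -1.013
vertex 1.196 -1.919 0.039
endloop
endfacet
facet normal -0.370 0.737 -0.566
outer loop
vertex 1.047 -0.264 -1.013
vertex 0.504 -0.541 -1.019
vertex 0.716 -0.13 -0.622
endloop
endfacet
facet normal 0.764 0.394 0.512
outer loop
vertex 1.047 -0.264 -1.013
vertex 0.716 -0.13 -0.622
vertex 1.196 -1.919 0.039
endloop
endfacet
facet normal -0.369 0.737 -0.566
outer loop
vertex 0.716 -0.13 -0.622
vertex 0.504 -0.541 -1.019
vertex 0.226 -0.305 -0.53
endloop
endfacet
facet normal 0.047 0.357 0.933
outer loop
vertex 0.716 -0.13 -0.622
vertex 0.226 -0.305 -0.53
vertex 1.196 -1.919 0.039
endloop
endfacet
facet normal -0.370 0.737 -0.566
outer loop
vertex 0.226 -0.305 -0.53
vertex 0.504 -0.541 -1.019
vertex -0.055 -0.659 -0.807
endloop
endfacet
facet normal -0.628 -0.105 0.771
outer loop
vertex 0.226 -0.305 -0.53
vertex -0.055 -0.659 -0.807
vertex 1.196 -1.919 0.039
endloop
endfacet
facet normal -0.370 0.736 -0.566
outer loop
vertex -0.055 -0.659 -0.807
vertex 0.504 -0.541 -1.019
vertex 0.085 -0.924 -1.243
endloop
endfacet
facet normal -0.750 -0.644 0.150
outer loop
vertex -0.055 -0.659 -0.807
vertex 0.085 -0.924 -1.243
vertex 1.196 -1.919 0.039
endloop
endfacet
facet normal -0.371 0.737 -0.565
outer loop
vertex 0.085 -0.924 -1.243
vertex 0.504 -0.541 -1.019
vertex 0.541 -0.9 -1.511
endloop
endfacet
facet normal -0.229 -0.855 -0.466
outer loop
vertex 0.085 -0.924 -1.243
vertex 0.541 -0.9 -1.511
vertex 1.196 -1.919 0.039
endloop
endfacet
facet normal -0.369 0.737 -0.566
outer loop
vertex 0.541 -0.9 -1.511
vertex 0.504 -0.541 -1.019
vertex 0.969 -0.607 -1.408
endloop
endfacet
facet normal 0.542 -0.578 -0.609
outer loop
vertex 0.541 -0.9 -1.511
vertex 0.969 -0.607 -1.408
vertex 1.196 -1.919 0.039
endloop
endfacet

endsolid
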